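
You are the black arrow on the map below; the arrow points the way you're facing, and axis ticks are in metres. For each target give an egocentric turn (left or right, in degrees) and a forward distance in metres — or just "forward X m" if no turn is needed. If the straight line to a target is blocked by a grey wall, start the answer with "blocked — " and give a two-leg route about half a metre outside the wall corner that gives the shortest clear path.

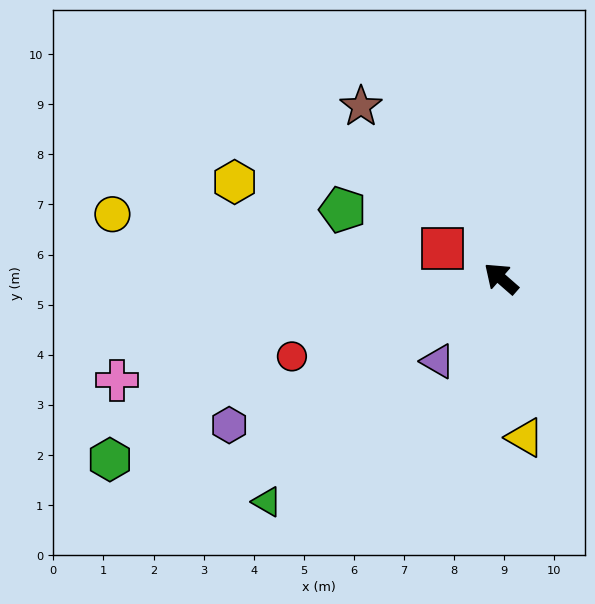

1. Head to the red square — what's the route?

turn left 14°, forward 1.3 m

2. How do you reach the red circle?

turn left 62°, forward 4.5 m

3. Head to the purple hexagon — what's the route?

turn left 69°, forward 6.2 m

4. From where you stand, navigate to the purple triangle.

turn left 94°, forward 2.1 m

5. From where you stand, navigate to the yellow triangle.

turn left 140°, forward 3.2 m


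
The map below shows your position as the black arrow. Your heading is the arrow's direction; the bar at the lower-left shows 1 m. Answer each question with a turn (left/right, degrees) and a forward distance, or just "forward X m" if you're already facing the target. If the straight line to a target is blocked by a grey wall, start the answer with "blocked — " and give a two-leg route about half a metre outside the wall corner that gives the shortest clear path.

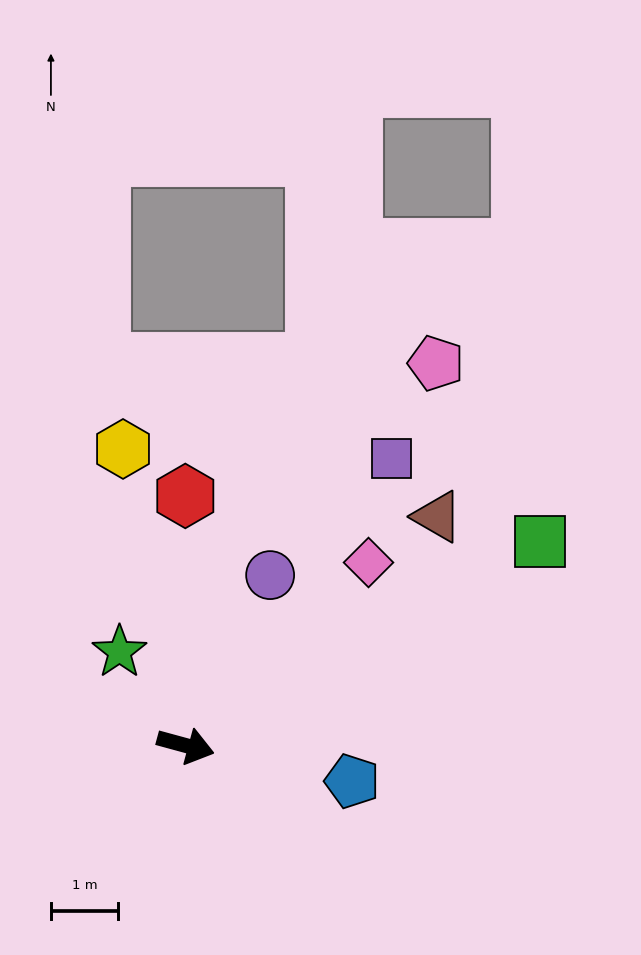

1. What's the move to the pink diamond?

turn left 60°, forward 3.9 m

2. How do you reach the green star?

turn left 140°, forward 1.7 m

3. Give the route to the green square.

turn left 45°, forward 6.1 m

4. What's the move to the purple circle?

turn left 79°, forward 2.8 m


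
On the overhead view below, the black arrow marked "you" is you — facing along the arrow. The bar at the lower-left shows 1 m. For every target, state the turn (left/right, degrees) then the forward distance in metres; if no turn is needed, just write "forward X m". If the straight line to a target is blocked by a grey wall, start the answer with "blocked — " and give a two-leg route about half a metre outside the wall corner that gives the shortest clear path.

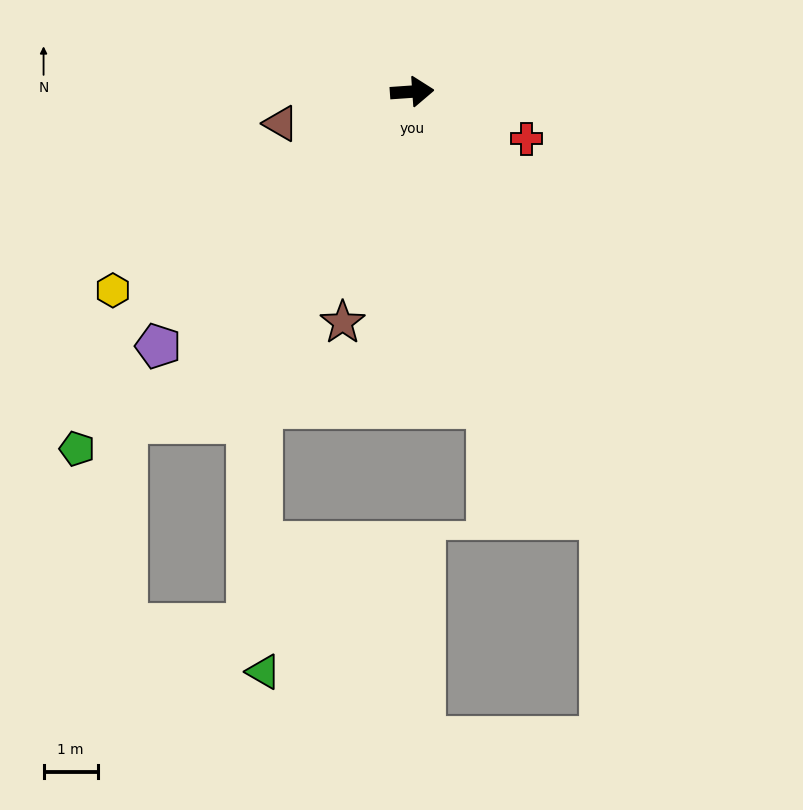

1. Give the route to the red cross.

turn right 26°, forward 2.3 m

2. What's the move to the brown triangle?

turn right 170°, forward 2.5 m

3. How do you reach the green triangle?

blocked — turn right 120°, forward 6.4 m, then turn left 27°, forward 4.9 m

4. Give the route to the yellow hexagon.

turn right 150°, forward 6.6 m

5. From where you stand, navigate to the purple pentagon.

turn right 139°, forward 6.6 m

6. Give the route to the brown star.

turn right 111°, forward 4.4 m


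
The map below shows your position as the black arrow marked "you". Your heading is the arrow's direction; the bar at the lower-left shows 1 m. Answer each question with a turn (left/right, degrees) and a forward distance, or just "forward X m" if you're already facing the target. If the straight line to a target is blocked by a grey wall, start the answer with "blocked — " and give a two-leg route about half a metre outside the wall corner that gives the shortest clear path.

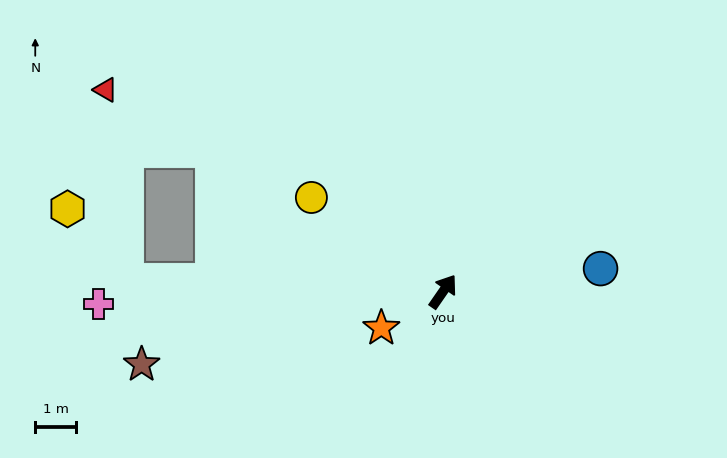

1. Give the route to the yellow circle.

turn left 89°, forward 4.0 m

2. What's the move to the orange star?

turn left 155°, forward 1.8 m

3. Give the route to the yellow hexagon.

blocked — turn left 123°, forward 7.8 m, then turn right 49°, forward 2.3 m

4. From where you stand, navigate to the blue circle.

turn right 47°, forward 3.9 m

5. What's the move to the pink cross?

turn left 127°, forward 8.5 m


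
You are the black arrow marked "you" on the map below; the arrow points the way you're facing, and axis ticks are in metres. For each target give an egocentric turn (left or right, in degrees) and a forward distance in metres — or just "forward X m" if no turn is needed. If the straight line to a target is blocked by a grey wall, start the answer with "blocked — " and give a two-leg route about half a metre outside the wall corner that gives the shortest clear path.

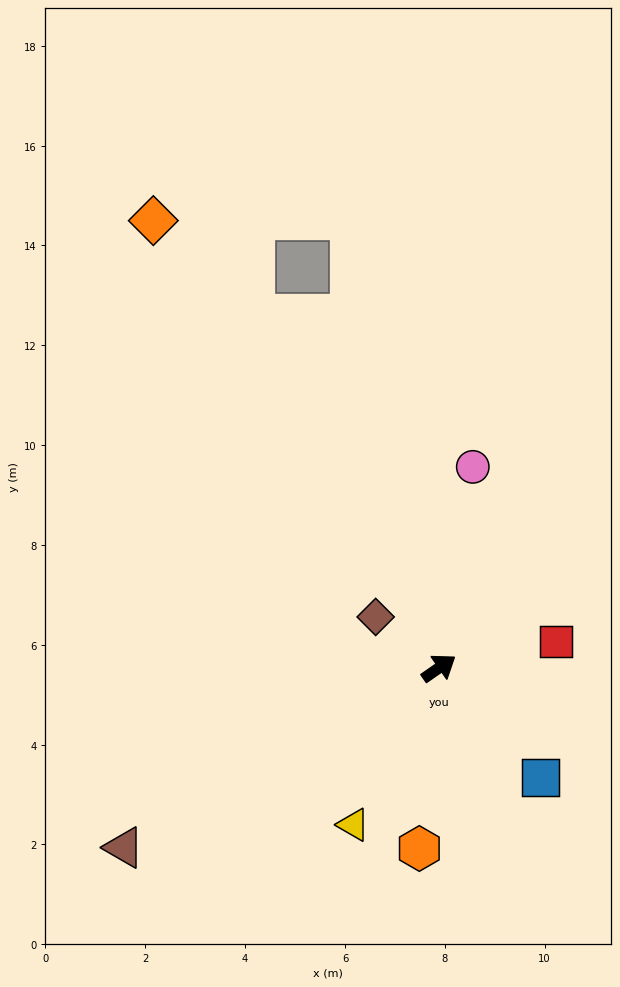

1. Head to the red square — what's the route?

turn right 22°, forward 2.4 m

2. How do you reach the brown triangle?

turn left 175°, forward 7.3 m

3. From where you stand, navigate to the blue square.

turn right 82°, forward 3.0 m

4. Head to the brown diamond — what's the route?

turn left 106°, forward 1.6 m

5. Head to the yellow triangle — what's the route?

turn right 153°, forward 3.6 m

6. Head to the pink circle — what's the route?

turn left 46°, forward 4.1 m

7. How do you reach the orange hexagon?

turn right 131°, forward 3.6 m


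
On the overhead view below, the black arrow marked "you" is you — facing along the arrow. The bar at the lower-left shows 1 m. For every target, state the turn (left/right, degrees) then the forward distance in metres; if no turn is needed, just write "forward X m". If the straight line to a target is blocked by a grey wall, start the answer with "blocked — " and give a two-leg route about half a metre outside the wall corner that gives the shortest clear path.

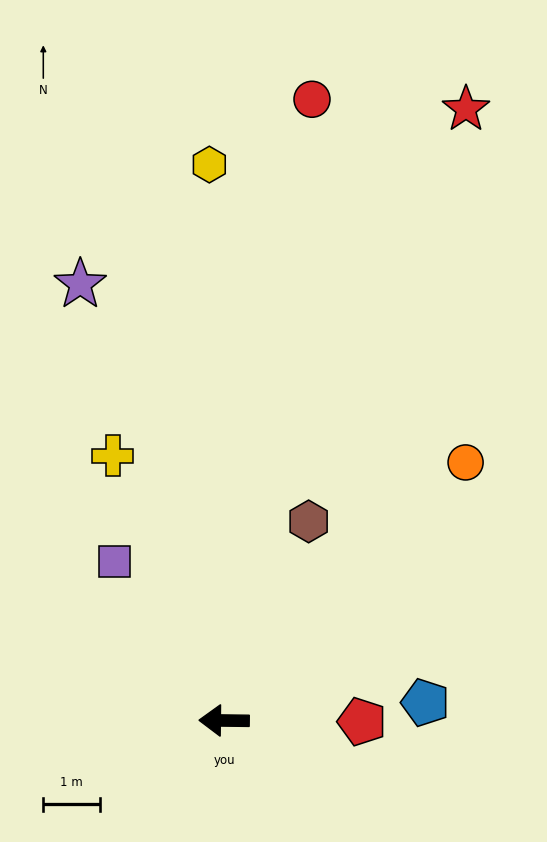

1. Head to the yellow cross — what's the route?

turn right 66°, forward 5.1 m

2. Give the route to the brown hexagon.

turn right 112°, forward 3.8 m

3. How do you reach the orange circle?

turn right 132°, forward 6.3 m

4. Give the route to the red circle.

turn right 97°, forward 11.1 m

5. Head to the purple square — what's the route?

turn right 55°, forward 3.4 m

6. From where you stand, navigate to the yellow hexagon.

turn right 88°, forward 9.8 m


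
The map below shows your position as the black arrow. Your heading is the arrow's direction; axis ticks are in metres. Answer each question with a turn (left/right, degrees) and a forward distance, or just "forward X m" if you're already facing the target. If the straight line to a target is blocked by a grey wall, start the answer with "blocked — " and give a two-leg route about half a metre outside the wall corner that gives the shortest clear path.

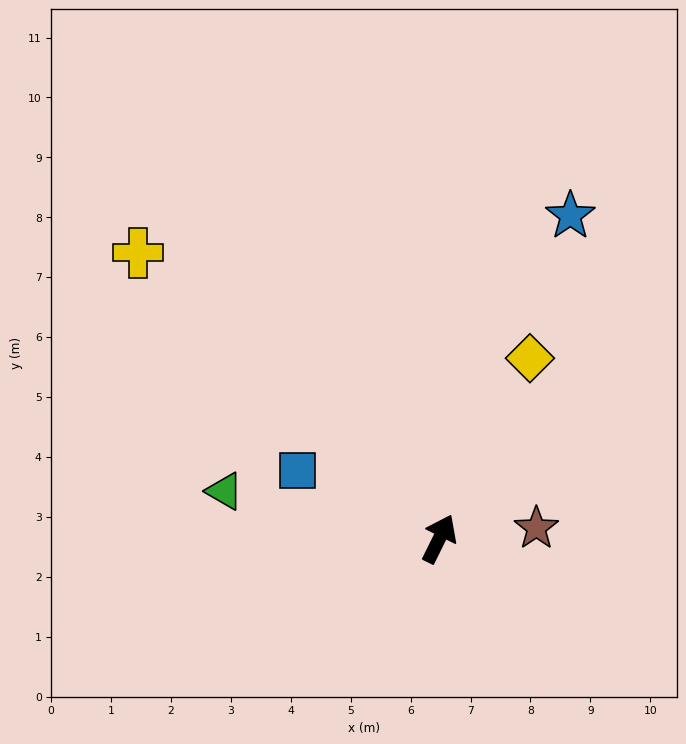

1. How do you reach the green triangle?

turn left 104°, forward 3.7 m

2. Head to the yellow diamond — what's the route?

forward 3.4 m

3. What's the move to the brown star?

turn right 57°, forward 1.6 m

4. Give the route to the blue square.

turn left 91°, forward 2.6 m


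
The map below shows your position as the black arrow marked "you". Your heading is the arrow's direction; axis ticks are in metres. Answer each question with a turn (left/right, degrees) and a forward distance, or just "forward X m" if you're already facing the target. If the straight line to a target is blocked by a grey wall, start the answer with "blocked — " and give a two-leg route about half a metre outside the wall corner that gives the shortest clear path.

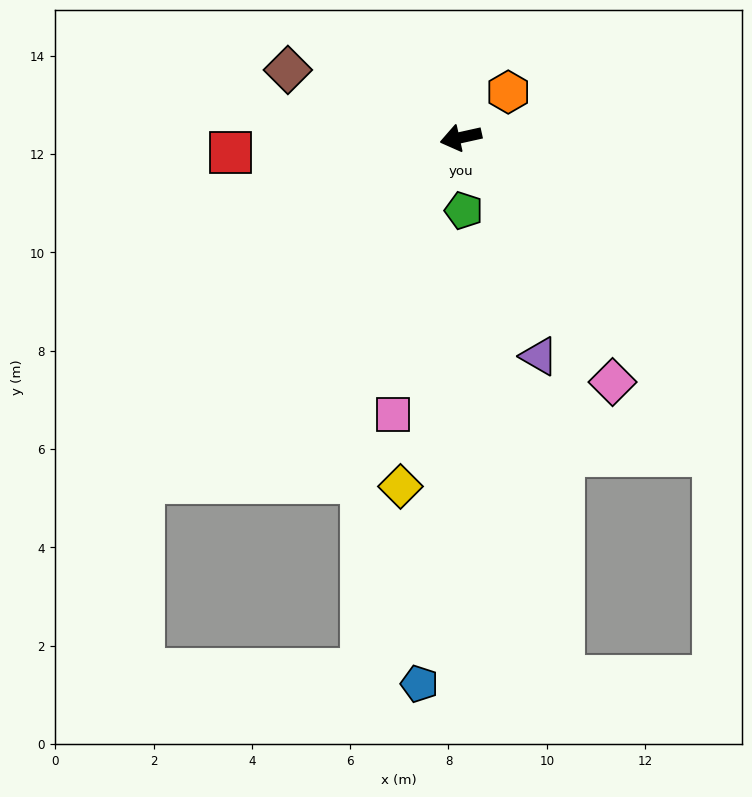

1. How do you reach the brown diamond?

turn right 34°, forward 3.8 m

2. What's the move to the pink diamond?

turn left 109°, forward 5.9 m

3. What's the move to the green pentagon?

turn left 80°, forward 1.5 m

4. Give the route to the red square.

turn right 9°, forward 4.7 m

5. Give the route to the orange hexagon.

turn right 149°, forward 1.3 m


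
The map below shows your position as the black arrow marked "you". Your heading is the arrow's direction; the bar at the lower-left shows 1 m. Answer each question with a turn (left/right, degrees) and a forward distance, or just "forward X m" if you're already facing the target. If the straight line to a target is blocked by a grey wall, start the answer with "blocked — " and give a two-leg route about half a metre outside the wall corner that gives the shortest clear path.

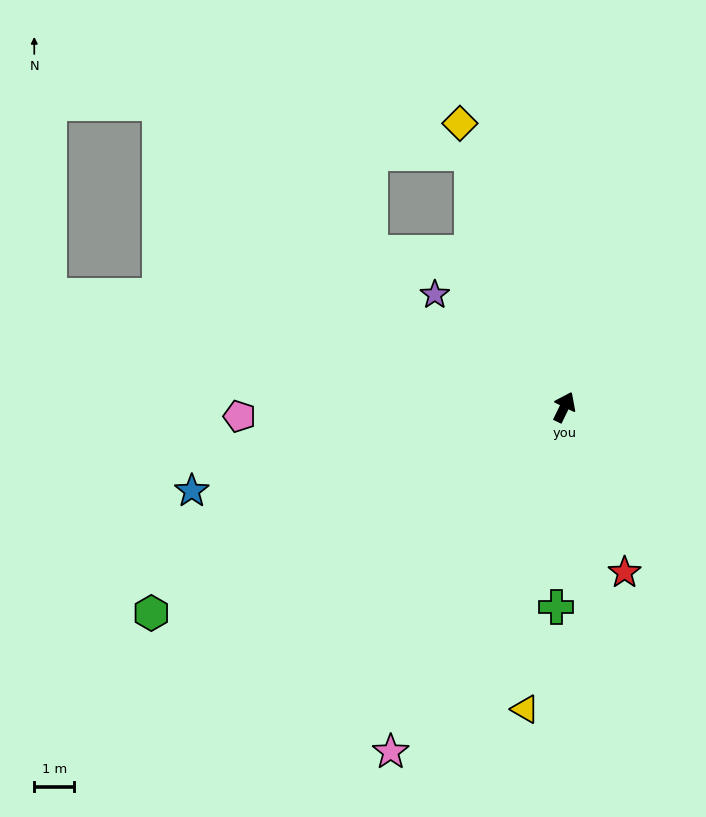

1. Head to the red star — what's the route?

turn right 134°, forward 4.4 m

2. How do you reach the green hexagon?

turn left 142°, forward 11.6 m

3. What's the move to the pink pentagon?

turn left 118°, forward 8.2 m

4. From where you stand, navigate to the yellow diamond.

turn left 46°, forward 7.6 m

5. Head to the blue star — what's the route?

turn left 129°, forward 9.6 m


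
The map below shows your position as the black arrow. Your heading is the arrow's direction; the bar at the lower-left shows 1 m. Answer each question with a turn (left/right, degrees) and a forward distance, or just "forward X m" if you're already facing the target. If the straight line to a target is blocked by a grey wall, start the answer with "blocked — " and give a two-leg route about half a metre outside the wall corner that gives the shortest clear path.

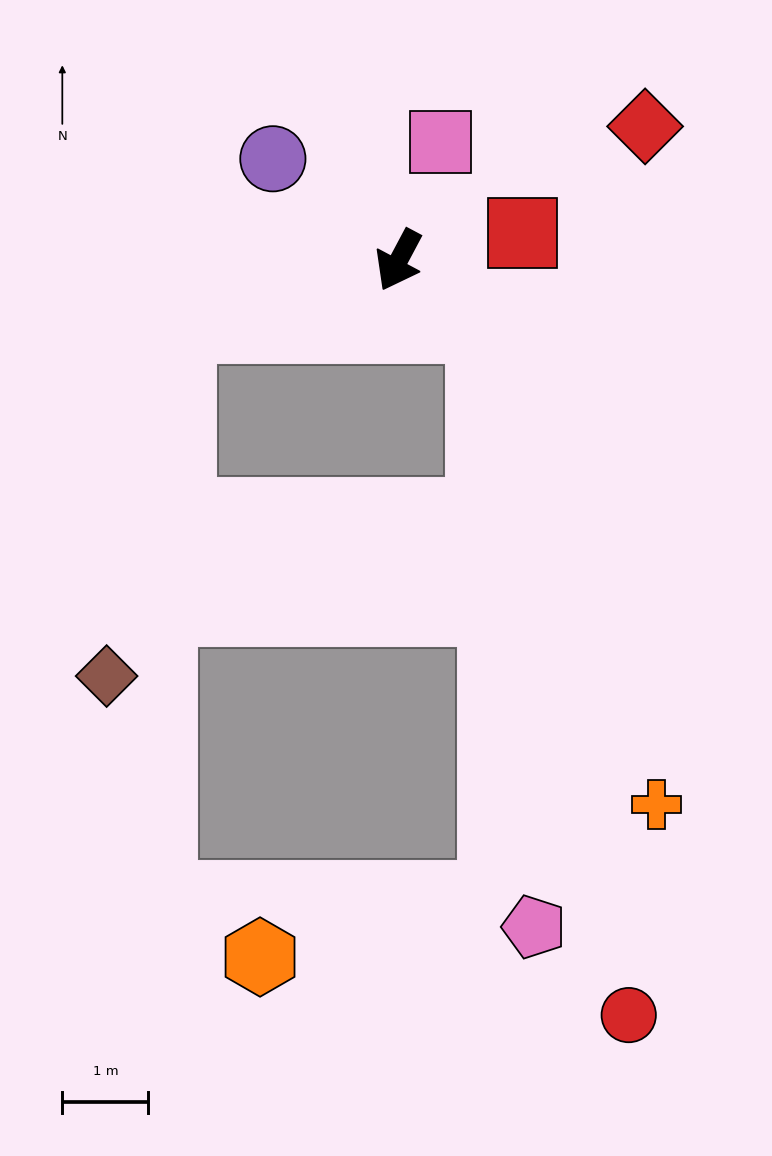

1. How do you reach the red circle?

blocked — turn left 80°, forward 1.2 m, then turn right 40°, forward 8.2 m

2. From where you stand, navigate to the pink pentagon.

blocked — turn left 80°, forward 1.2 m, then turn right 47°, forward 7.0 m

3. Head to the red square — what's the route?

turn left 130°, forward 1.5 m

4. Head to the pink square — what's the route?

turn right 171°, forward 1.5 m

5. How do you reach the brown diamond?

blocked — turn right 45°, forward 2.7 m, then turn left 61°, forward 4.2 m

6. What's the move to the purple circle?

turn right 101°, forward 1.9 m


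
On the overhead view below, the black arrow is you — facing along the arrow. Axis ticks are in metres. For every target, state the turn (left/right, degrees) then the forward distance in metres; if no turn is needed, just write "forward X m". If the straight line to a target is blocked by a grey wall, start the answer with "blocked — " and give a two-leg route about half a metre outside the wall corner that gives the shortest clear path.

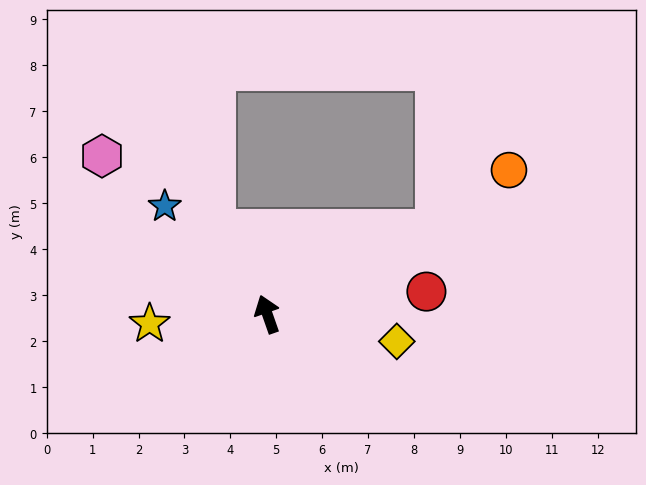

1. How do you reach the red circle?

turn right 101°, forward 3.5 m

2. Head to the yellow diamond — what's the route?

turn right 121°, forward 2.9 m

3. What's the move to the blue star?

turn left 24°, forward 3.2 m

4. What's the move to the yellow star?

turn left 75°, forward 2.6 m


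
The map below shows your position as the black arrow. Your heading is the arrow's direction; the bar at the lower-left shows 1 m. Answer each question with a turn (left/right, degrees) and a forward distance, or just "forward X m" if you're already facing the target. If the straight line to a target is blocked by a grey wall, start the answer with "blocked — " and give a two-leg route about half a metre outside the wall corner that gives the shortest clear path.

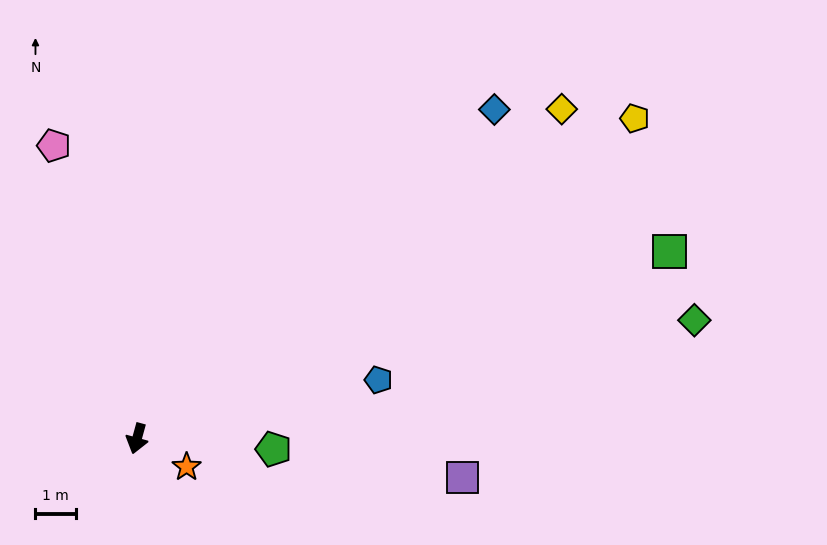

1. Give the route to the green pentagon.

turn left 101°, forward 3.4 m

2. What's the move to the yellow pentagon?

turn left 138°, forward 14.6 m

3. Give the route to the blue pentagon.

turn left 119°, forward 6.1 m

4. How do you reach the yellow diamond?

turn left 143°, forward 13.2 m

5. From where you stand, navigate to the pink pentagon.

turn right 149°, forward 7.5 m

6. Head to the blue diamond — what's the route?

turn left 148°, forward 12.0 m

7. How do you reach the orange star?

turn left 76°, forward 1.4 m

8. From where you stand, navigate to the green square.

turn left 125°, forward 13.9 m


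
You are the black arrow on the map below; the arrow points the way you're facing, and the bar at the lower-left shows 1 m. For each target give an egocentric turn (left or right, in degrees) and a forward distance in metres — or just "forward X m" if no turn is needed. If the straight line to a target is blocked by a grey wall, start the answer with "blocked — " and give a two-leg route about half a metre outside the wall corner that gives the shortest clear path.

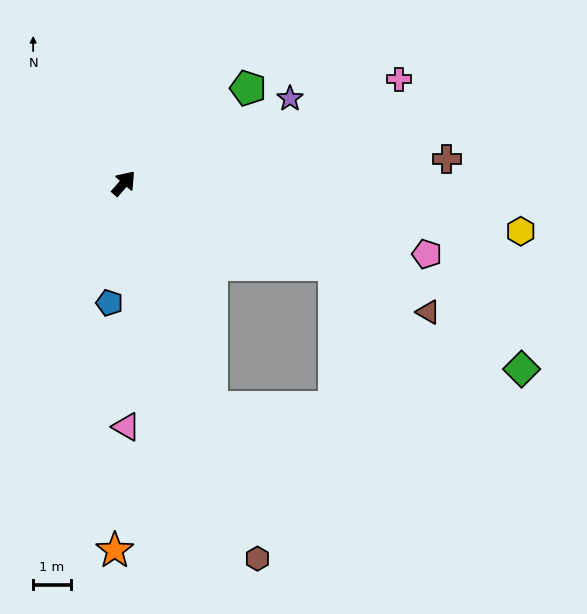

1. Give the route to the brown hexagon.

turn right 119°, forward 10.5 m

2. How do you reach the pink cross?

turn right 28°, forward 7.7 m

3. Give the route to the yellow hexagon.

turn right 56°, forward 10.5 m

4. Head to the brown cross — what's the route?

turn right 44°, forward 8.5 m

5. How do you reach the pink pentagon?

turn right 62°, forward 8.2 m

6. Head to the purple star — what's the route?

turn right 22°, forward 4.9 m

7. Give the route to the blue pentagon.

turn right 146°, forward 3.2 m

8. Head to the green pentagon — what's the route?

turn right 11°, forward 4.1 m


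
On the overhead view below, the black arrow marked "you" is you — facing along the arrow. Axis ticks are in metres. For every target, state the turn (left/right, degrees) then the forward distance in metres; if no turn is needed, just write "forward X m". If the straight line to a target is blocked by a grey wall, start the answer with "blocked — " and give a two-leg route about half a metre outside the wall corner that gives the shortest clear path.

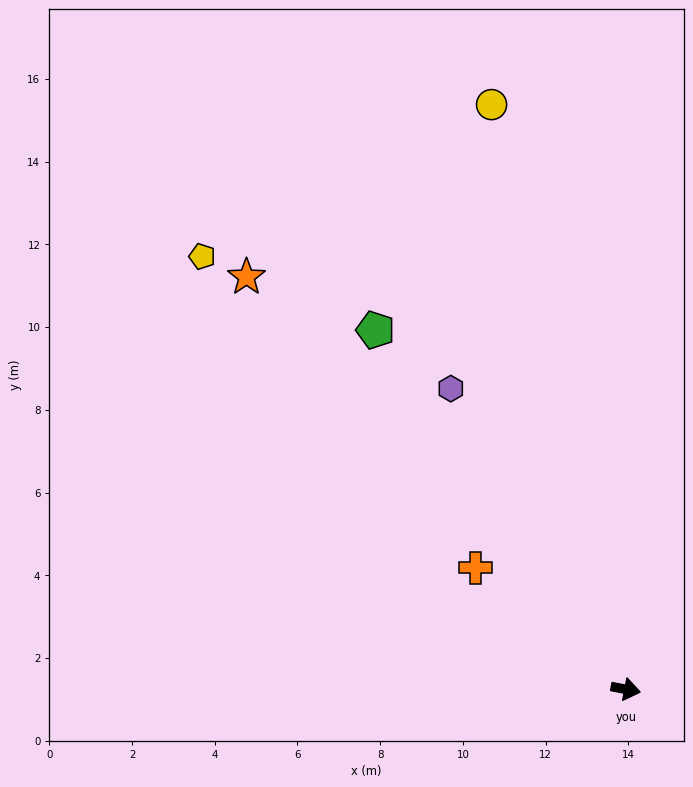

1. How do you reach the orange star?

turn left 144°, forward 13.5 m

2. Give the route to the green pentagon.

turn left 136°, forward 10.6 m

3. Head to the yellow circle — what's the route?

turn left 114°, forward 14.5 m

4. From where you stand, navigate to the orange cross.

turn left 152°, forward 4.7 m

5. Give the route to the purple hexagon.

turn left 131°, forward 8.4 m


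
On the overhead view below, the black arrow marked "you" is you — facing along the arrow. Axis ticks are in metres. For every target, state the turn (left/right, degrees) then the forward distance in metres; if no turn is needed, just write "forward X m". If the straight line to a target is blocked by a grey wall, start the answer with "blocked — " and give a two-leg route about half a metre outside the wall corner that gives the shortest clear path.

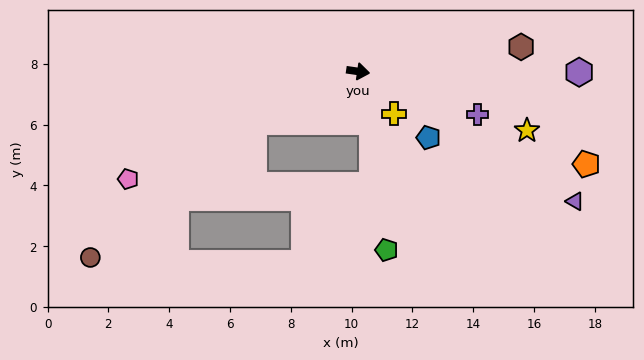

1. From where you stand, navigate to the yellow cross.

turn right 42°, forward 1.8 m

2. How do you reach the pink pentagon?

turn right 147°, forward 8.4 m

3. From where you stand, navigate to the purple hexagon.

turn left 8°, forward 7.3 m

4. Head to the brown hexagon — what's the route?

turn left 17°, forward 5.4 m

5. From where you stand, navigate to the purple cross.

turn right 12°, forward 4.2 m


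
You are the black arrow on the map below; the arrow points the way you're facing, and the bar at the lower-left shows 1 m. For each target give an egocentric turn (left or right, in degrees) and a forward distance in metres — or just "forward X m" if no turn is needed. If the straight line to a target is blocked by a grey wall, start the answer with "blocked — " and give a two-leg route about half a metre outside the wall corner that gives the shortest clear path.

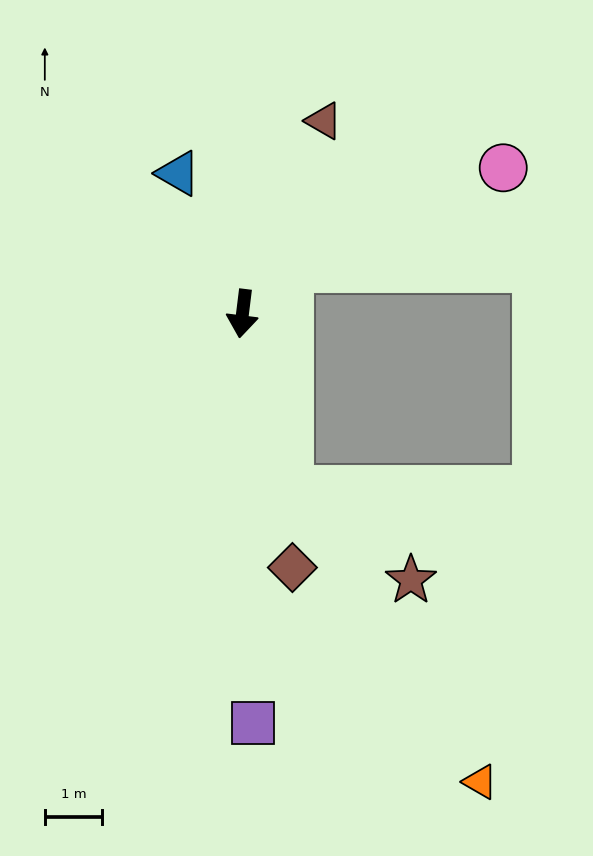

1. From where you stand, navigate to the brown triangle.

turn left 164°, forward 3.7 m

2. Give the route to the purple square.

turn left 8°, forward 7.2 m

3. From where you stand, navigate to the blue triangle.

turn right 148°, forward 2.7 m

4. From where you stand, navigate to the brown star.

blocked — turn left 22°, forward 3.2 m, then turn left 38°, forward 2.7 m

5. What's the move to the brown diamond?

turn left 18°, forward 4.5 m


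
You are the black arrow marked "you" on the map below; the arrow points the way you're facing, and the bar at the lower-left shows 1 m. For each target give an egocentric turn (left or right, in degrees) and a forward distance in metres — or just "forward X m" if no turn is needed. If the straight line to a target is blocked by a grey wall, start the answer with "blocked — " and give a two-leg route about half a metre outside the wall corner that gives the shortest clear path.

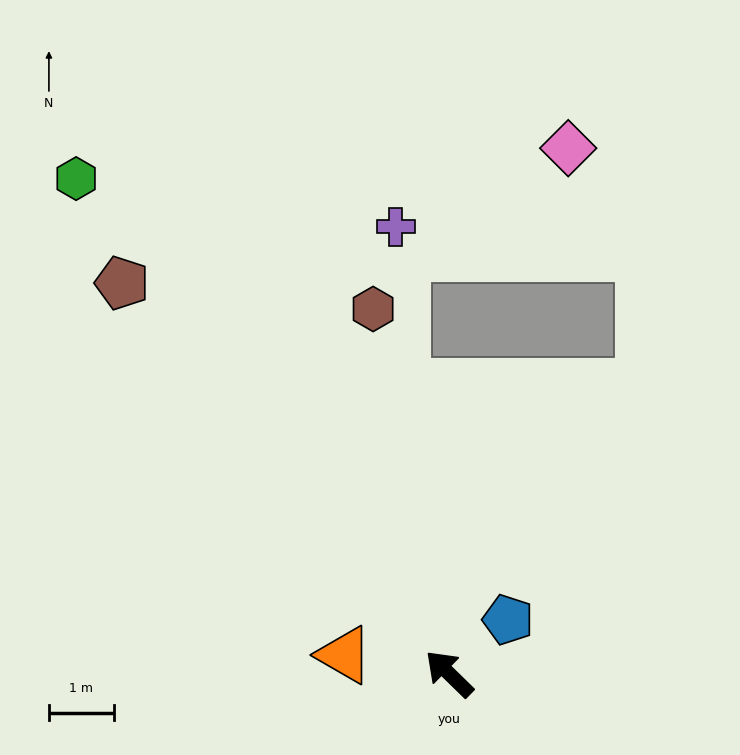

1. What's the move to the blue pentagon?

turn right 93°, forward 1.2 m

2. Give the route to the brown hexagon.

turn right 34°, forward 5.7 m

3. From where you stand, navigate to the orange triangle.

turn left 34°, forward 1.6 m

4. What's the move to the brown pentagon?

turn right 6°, forward 7.9 m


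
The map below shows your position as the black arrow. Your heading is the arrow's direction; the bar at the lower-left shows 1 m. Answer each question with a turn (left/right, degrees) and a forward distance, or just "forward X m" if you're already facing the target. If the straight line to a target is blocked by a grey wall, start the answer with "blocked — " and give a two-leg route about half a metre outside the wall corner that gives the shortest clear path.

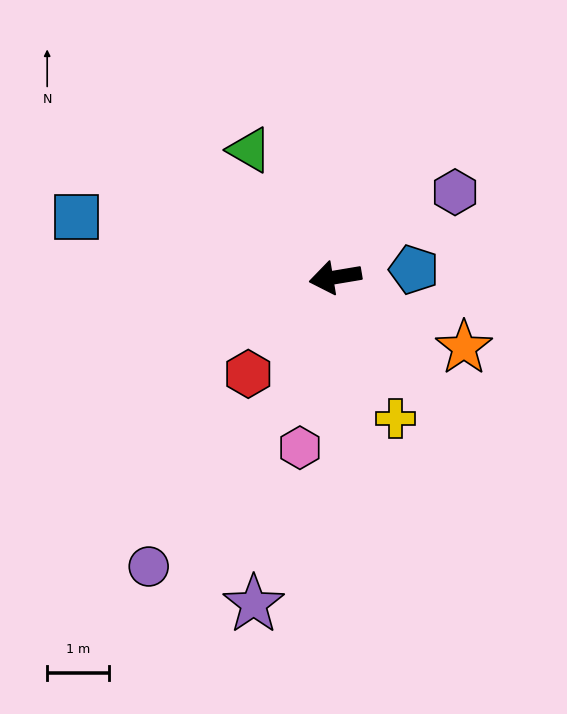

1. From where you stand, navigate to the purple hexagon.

turn right 154°, forward 2.4 m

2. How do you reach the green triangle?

turn right 66°, forward 2.5 m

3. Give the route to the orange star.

turn left 142°, forward 2.4 m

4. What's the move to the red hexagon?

turn left 38°, forward 2.1 m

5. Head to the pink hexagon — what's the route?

turn left 69°, forward 2.8 m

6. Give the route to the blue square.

turn right 23°, forward 4.3 m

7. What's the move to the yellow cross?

turn left 104°, forward 2.5 m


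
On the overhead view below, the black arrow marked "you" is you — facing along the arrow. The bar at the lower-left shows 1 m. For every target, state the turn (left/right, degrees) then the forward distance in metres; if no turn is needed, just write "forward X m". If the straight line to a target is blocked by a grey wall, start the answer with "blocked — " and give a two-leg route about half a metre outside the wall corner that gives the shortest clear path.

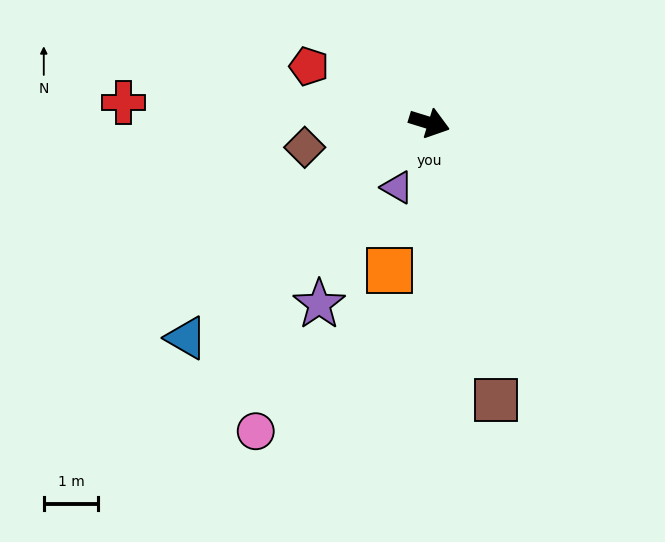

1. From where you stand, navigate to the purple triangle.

turn right 99°, forward 1.3 m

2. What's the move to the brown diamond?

turn right 152°, forward 2.3 m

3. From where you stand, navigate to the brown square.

turn right 59°, forward 5.2 m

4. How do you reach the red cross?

turn right 167°, forward 5.6 m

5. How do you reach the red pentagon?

turn left 172°, forward 2.4 m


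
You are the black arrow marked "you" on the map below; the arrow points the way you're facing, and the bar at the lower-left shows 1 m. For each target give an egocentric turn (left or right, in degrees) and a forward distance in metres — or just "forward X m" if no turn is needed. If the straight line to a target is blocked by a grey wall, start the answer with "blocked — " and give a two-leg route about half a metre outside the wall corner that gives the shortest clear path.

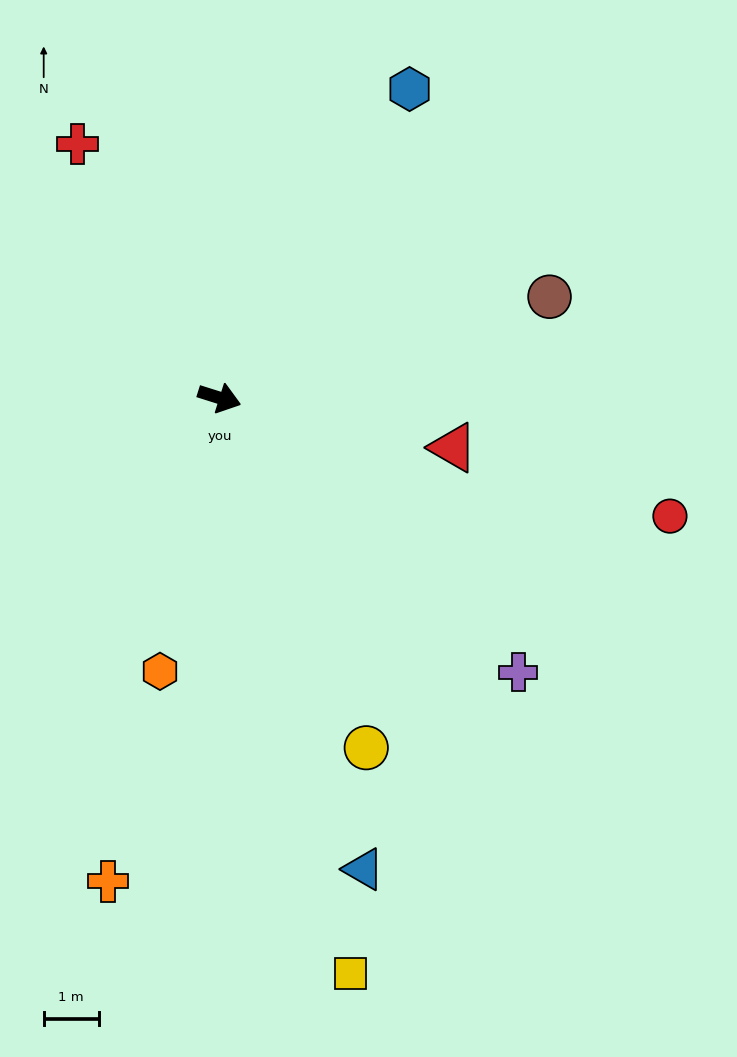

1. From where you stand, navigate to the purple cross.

turn right 25°, forward 7.3 m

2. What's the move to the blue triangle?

turn right 55°, forward 8.9 m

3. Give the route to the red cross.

turn left 137°, forward 5.3 m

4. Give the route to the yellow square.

turn right 60°, forward 10.7 m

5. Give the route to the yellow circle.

turn right 50°, forward 6.9 m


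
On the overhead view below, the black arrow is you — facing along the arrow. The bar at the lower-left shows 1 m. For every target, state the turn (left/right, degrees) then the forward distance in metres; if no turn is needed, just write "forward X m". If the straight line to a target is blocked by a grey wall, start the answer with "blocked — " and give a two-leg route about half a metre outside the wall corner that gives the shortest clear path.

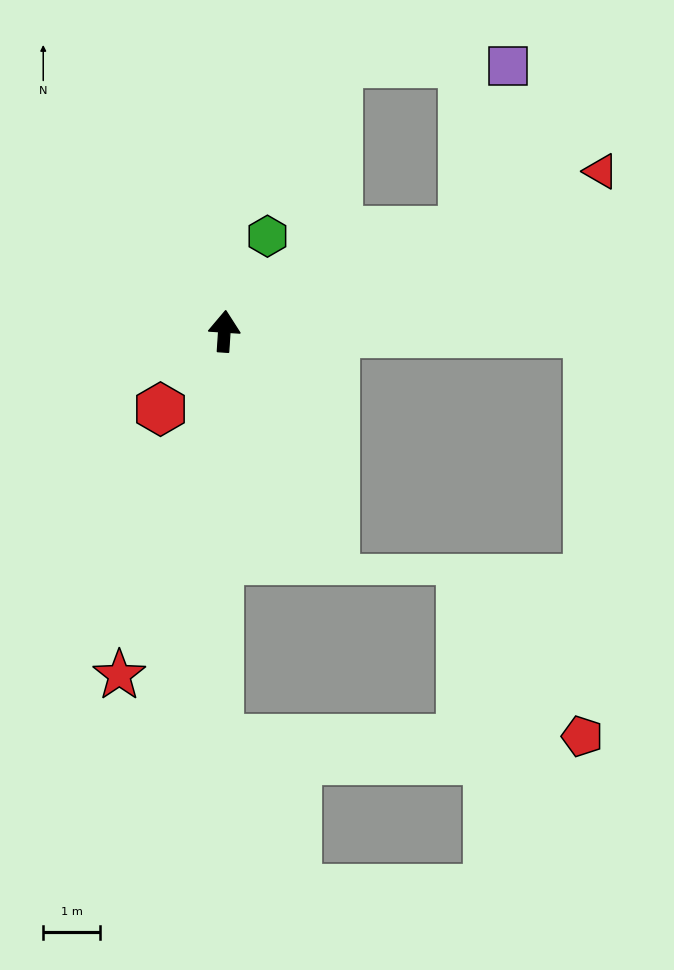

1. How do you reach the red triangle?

turn right 63°, forward 7.2 m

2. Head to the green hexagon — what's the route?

turn right 21°, forward 1.8 m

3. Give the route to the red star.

turn left 167°, forward 6.3 m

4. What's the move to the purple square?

blocked — turn right 63°, forward 4.5 m, then turn left 51°, forward 3.0 m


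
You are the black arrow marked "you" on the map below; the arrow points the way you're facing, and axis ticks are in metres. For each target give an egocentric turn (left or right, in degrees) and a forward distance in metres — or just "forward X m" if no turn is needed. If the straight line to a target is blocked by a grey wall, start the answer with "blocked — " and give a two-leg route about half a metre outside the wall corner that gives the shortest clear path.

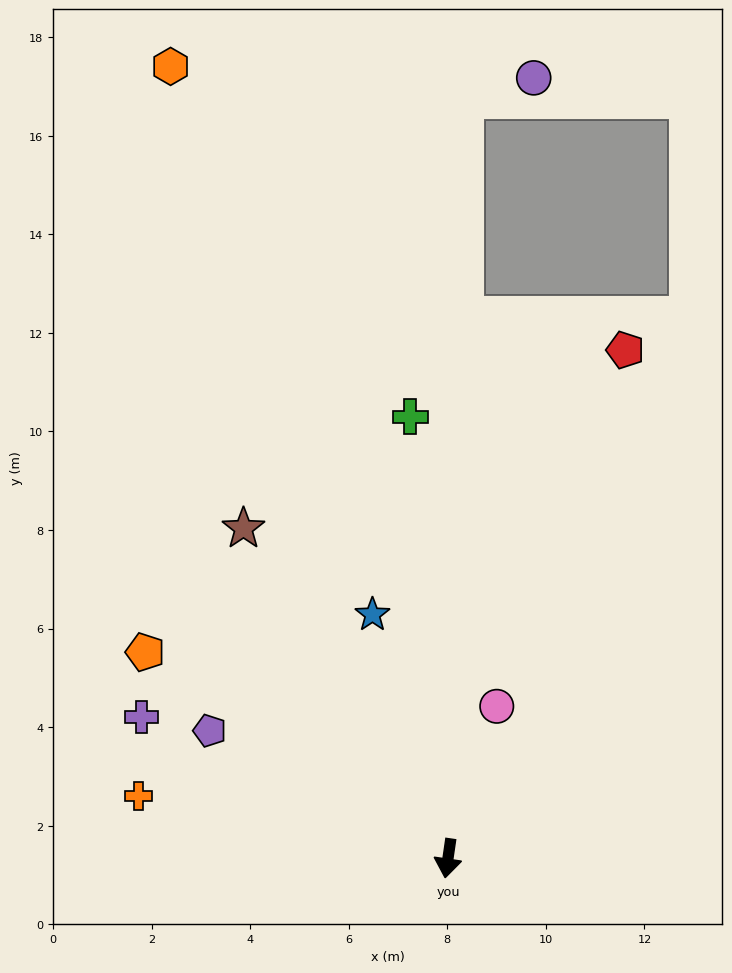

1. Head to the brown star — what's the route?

turn right 140°, forward 7.9 m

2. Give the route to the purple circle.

blocked — turn right 173°, forward 15.4 m, then turn right 73°, forward 1.5 m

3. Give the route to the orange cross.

turn right 93°, forward 6.4 m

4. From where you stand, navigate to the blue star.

turn right 155°, forward 5.2 m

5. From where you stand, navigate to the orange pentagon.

turn right 116°, forward 7.4 m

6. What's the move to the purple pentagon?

turn right 110°, forward 5.5 m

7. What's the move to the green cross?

turn right 167°, forward 9.0 m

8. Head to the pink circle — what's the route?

turn left 170°, forward 3.2 m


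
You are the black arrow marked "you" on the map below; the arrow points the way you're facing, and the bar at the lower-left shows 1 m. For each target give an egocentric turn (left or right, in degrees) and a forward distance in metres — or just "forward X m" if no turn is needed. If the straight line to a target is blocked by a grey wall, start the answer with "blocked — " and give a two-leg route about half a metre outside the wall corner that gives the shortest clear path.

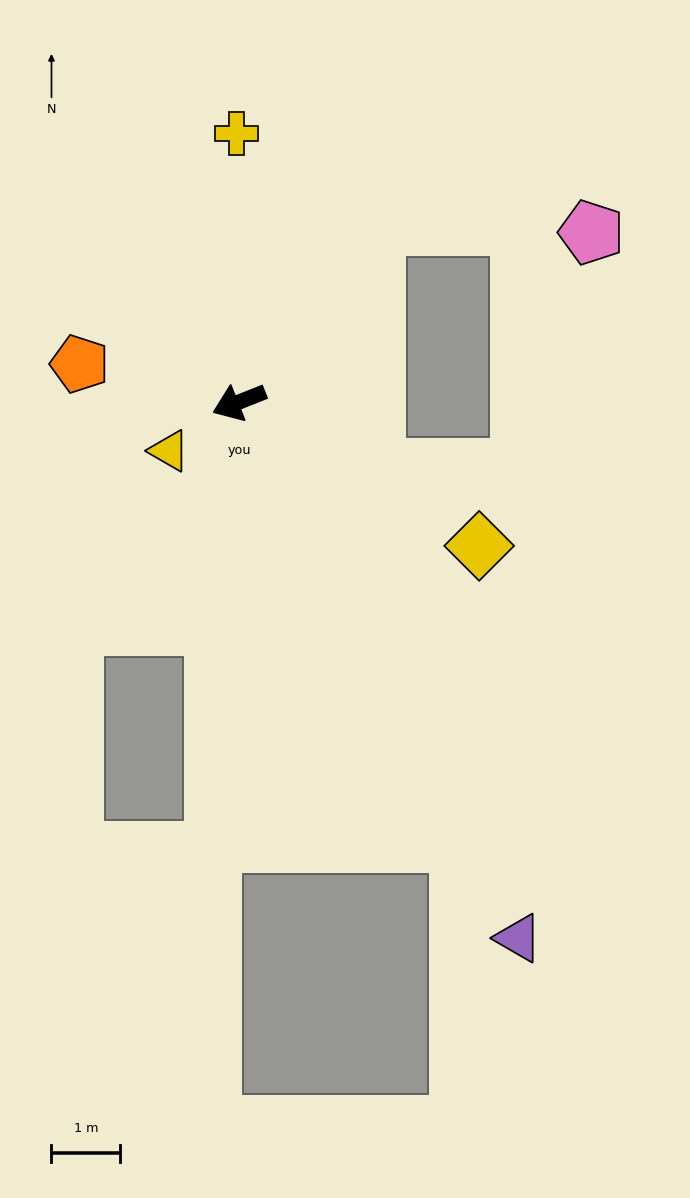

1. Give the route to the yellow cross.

turn right 111°, forward 3.9 m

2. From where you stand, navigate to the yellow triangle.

turn left 13°, forward 1.2 m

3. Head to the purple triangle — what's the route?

turn left 96°, forward 8.8 m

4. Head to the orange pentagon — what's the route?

turn right 35°, forward 2.4 m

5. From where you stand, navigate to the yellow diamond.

turn left 127°, forward 4.1 m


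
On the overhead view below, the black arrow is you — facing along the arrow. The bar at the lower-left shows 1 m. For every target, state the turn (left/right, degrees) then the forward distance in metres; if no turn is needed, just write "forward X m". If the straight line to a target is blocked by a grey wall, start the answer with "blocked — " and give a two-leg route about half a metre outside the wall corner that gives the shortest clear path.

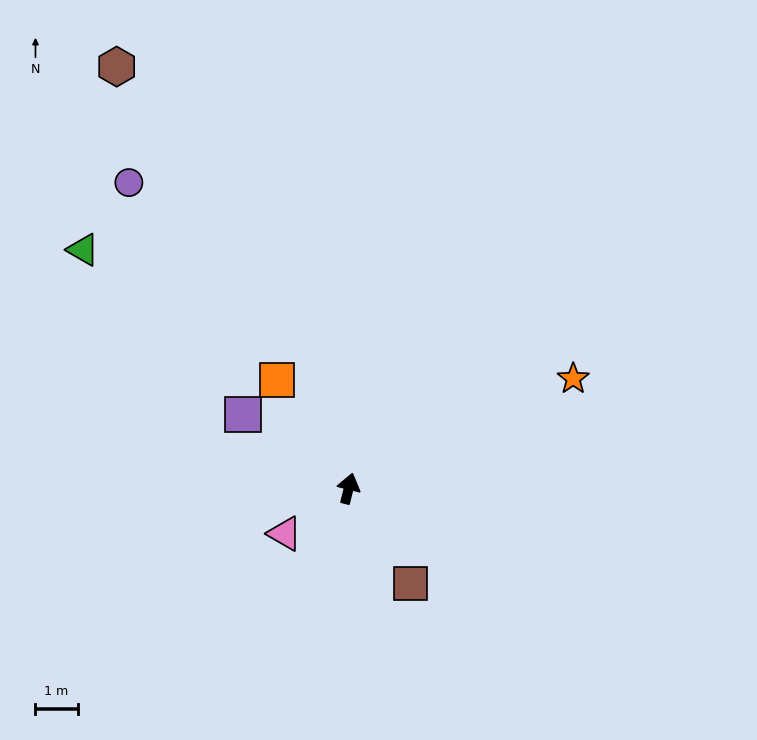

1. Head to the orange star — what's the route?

turn right 50°, forward 5.9 m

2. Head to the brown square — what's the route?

turn right 133°, forward 2.7 m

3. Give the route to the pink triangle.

turn left 139°, forward 1.9 m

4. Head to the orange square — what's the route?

turn left 47°, forward 3.1 m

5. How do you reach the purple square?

turn left 69°, forward 3.0 m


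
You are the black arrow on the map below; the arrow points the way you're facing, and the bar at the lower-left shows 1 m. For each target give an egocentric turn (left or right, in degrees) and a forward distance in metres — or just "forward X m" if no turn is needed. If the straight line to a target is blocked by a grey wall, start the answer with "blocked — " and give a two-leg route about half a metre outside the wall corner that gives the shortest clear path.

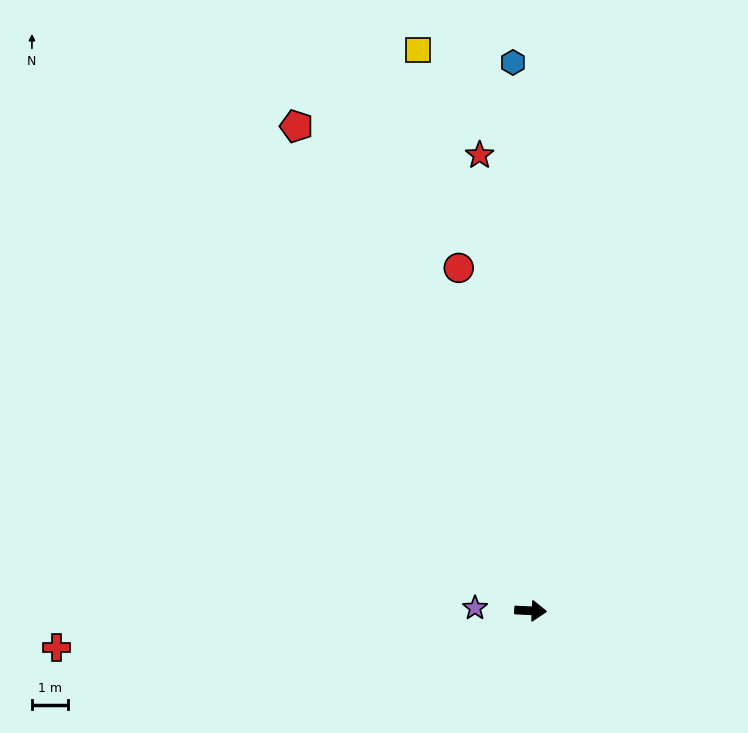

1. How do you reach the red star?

turn left 99°, forward 12.6 m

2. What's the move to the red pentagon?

turn left 118°, forward 14.7 m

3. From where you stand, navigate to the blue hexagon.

turn left 95°, forward 15.0 m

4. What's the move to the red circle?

turn left 105°, forward 9.6 m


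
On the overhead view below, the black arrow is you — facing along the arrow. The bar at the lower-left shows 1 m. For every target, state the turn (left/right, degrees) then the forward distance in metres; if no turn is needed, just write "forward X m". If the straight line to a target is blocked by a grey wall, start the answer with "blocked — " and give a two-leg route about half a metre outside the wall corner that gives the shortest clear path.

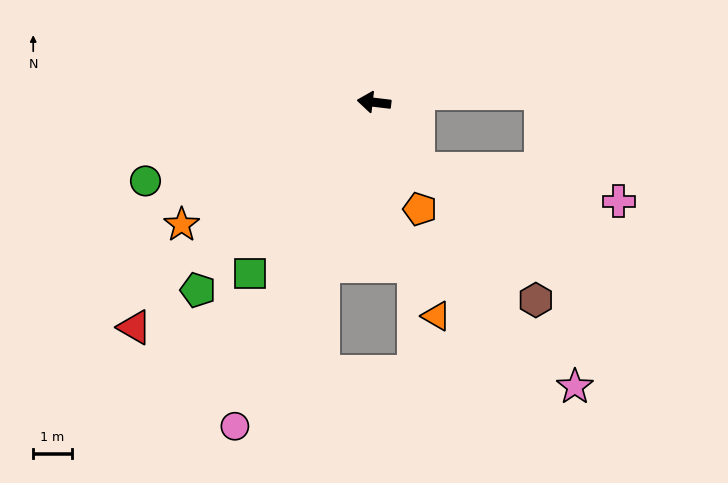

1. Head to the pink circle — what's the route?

turn left 74°, forward 9.2 m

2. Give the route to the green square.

turn left 61°, forward 5.5 m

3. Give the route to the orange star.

turn left 39°, forward 5.9 m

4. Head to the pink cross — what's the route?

blocked — turn left 131°, forward 2.1 m, then turn left 47°, forward 5.3 m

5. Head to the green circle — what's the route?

turn left 26°, forward 6.3 m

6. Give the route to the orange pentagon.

turn left 120°, forward 3.0 m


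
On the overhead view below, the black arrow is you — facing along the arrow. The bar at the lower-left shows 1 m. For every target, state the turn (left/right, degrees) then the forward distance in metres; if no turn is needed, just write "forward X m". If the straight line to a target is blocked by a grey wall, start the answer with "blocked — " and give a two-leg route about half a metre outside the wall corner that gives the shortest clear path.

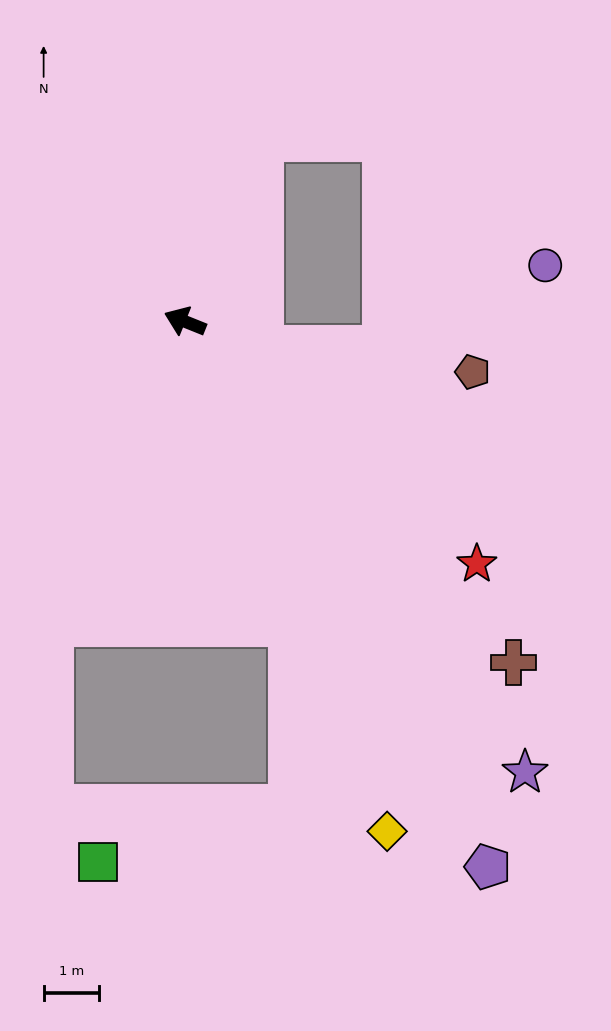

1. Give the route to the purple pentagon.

turn left 141°, forward 11.3 m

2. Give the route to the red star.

turn left 162°, forward 6.9 m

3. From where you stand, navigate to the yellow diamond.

turn left 134°, forward 9.9 m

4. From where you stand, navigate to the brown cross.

turn left 156°, forward 8.5 m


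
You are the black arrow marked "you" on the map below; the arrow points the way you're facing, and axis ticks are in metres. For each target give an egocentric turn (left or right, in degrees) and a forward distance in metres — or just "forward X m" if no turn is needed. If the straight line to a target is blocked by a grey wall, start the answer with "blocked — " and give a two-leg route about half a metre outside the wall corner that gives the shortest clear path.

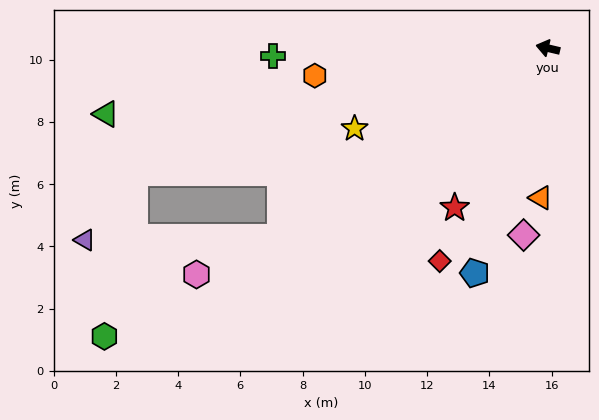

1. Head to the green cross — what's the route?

turn left 15°, forward 8.8 m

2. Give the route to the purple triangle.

blocked — turn left 30°, forward 13.9 m, then turn left 37°, forward 2.7 m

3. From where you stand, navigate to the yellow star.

turn left 36°, forward 6.7 m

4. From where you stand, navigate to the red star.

turn left 73°, forward 5.9 m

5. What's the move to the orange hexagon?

turn left 20°, forward 7.5 m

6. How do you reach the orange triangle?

turn left 101°, forward 4.8 m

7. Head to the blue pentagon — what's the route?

turn left 85°, forward 7.6 m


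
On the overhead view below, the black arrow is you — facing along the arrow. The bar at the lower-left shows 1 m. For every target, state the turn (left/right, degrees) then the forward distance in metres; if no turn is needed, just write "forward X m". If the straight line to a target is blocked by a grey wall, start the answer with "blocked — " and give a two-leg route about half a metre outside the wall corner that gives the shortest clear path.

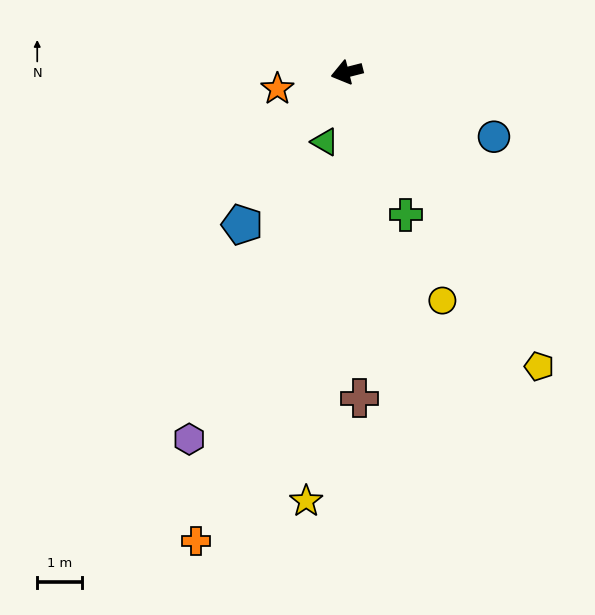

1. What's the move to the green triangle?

turn left 58°, forward 1.6 m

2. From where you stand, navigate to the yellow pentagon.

turn left 109°, forward 7.9 m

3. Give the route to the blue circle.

turn left 142°, forward 3.6 m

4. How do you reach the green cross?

turn left 98°, forward 3.4 m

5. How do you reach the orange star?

forward 1.6 m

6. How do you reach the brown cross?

turn left 78°, forward 7.3 m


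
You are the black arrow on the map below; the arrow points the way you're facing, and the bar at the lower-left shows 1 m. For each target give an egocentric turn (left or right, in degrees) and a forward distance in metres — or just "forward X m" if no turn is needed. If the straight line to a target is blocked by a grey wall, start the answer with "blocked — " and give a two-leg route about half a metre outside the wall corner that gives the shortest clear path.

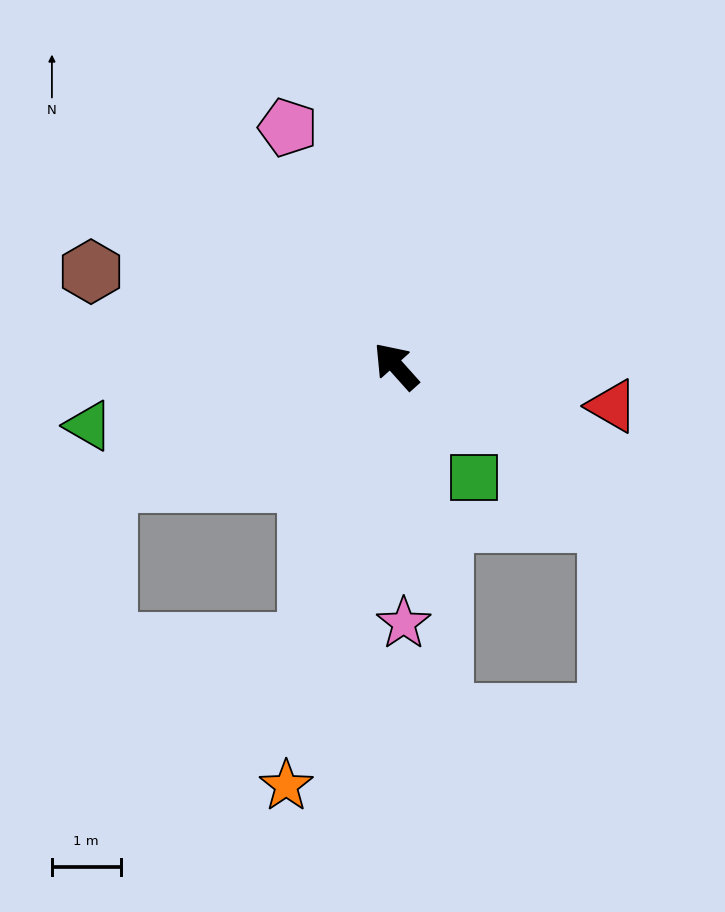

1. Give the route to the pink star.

turn left 140°, forward 3.7 m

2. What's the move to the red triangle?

turn right 142°, forward 3.2 m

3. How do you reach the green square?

turn left 173°, forward 2.0 m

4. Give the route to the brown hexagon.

turn left 31°, forward 4.6 m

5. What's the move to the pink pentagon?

turn right 17°, forward 3.8 m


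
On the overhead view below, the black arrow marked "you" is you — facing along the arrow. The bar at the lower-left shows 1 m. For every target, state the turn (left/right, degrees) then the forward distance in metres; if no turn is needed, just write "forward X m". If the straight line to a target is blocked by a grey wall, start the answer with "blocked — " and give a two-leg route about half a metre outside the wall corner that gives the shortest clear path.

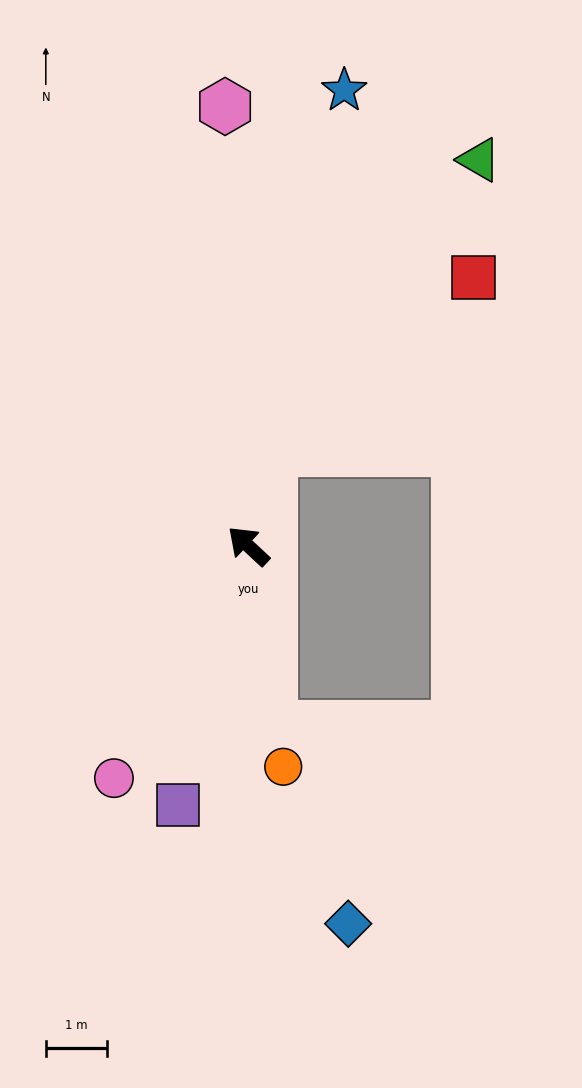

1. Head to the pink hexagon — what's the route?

turn right 44°, forward 7.2 m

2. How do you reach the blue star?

turn right 59°, forward 7.6 m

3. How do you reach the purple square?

turn left 118°, forward 4.4 m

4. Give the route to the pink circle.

turn left 103°, forward 4.4 m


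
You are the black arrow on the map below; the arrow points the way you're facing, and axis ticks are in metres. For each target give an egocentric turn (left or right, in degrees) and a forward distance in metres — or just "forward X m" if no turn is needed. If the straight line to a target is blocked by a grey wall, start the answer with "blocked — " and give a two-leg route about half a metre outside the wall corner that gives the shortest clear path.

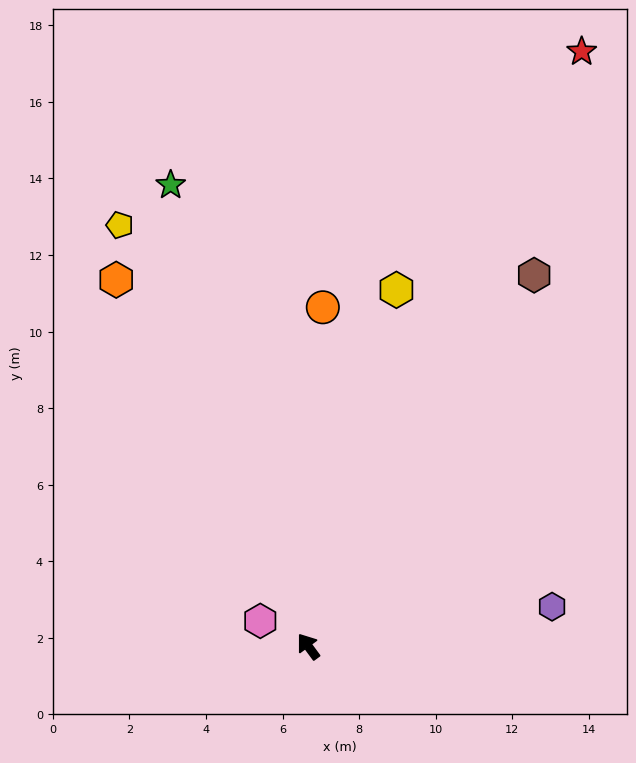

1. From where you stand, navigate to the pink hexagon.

turn left 26°, forward 1.4 m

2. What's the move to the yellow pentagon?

turn right 12°, forward 12.1 m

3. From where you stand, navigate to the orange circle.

turn right 39°, forward 8.9 m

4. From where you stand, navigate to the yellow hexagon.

turn right 50°, forward 9.6 m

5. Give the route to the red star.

turn right 61°, forward 17.1 m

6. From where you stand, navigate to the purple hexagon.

turn right 117°, forward 6.5 m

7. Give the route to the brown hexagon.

turn right 68°, forward 11.4 m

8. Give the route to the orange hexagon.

turn right 9°, forward 10.8 m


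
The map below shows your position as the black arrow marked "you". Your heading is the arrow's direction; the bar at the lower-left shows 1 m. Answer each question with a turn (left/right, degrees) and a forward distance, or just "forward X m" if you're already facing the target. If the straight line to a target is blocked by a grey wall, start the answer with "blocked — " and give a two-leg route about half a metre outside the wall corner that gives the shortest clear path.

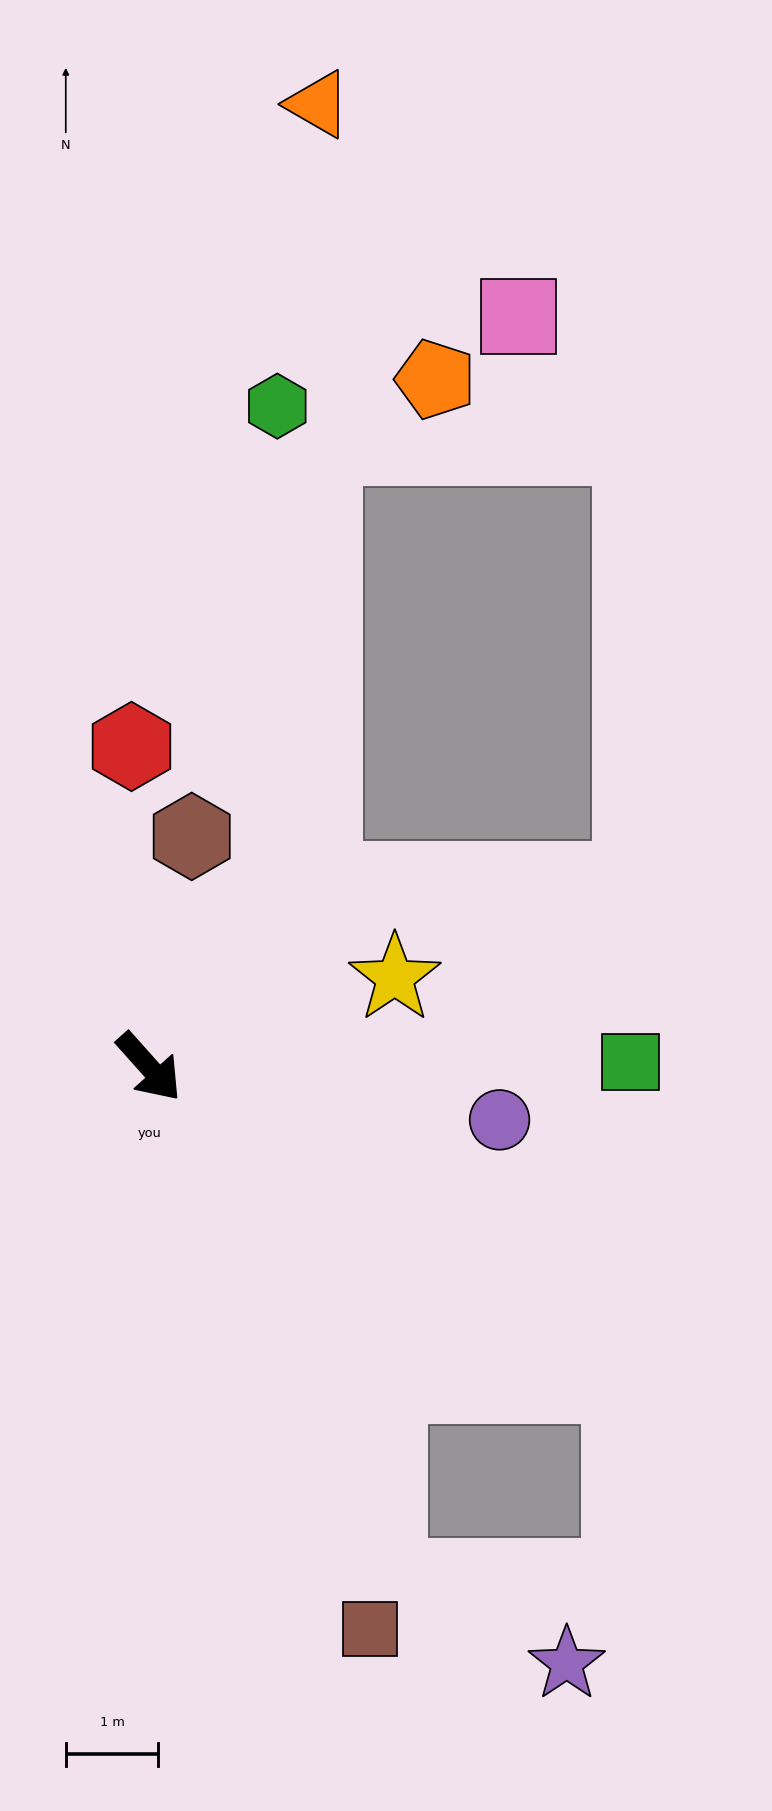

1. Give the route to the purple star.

blocked — turn right 17°, forward 6.1 m, then turn left 40°, forward 2.1 m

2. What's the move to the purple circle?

turn left 40°, forward 3.8 m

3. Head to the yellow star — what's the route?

turn left 68°, forward 2.8 m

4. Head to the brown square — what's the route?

turn right 20°, forward 6.5 m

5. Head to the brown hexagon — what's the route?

turn left 128°, forward 2.5 m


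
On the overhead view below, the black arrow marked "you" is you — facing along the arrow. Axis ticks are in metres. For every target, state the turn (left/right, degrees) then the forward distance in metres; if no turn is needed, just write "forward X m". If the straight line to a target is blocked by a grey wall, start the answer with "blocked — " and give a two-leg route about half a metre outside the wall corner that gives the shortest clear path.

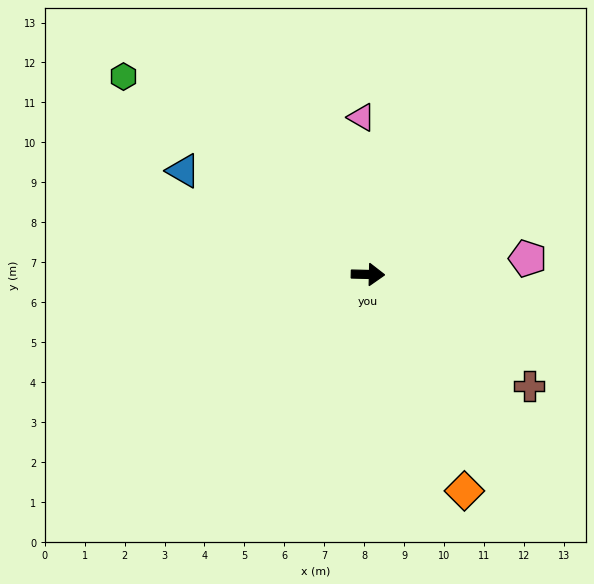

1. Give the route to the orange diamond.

turn right 65°, forward 5.9 m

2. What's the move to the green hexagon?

turn left 142°, forward 7.9 m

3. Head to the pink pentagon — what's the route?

turn left 7°, forward 4.0 m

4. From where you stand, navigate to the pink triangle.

turn left 94°, forward 3.9 m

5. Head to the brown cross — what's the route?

turn right 33°, forward 4.9 m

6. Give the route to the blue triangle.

turn left 152°, forward 5.3 m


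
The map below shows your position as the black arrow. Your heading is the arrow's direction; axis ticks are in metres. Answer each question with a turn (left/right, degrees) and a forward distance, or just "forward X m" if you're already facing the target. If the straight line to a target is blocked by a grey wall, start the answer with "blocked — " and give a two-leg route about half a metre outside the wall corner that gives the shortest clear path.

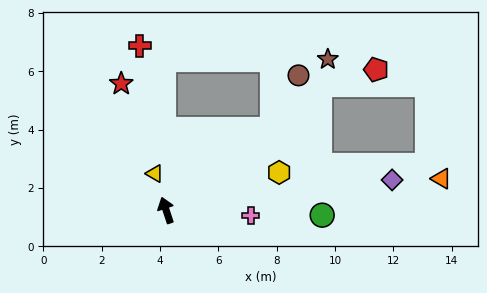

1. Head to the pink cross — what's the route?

turn right 112°, forward 2.9 m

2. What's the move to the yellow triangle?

forward 1.3 m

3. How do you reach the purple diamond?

turn right 101°, forward 7.8 m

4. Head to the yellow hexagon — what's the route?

turn right 90°, forward 4.1 m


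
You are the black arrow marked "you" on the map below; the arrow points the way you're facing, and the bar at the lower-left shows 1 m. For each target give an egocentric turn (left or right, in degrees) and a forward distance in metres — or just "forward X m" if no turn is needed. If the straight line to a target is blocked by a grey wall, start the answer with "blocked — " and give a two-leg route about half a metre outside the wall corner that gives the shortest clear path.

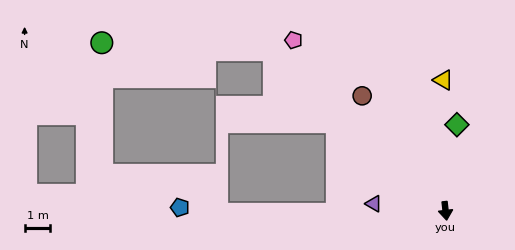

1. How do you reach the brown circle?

turn right 151°, forward 5.5 m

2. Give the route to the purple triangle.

turn right 102°, forward 2.8 m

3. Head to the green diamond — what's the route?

turn left 166°, forward 3.4 m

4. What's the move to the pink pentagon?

turn right 145°, forward 8.8 m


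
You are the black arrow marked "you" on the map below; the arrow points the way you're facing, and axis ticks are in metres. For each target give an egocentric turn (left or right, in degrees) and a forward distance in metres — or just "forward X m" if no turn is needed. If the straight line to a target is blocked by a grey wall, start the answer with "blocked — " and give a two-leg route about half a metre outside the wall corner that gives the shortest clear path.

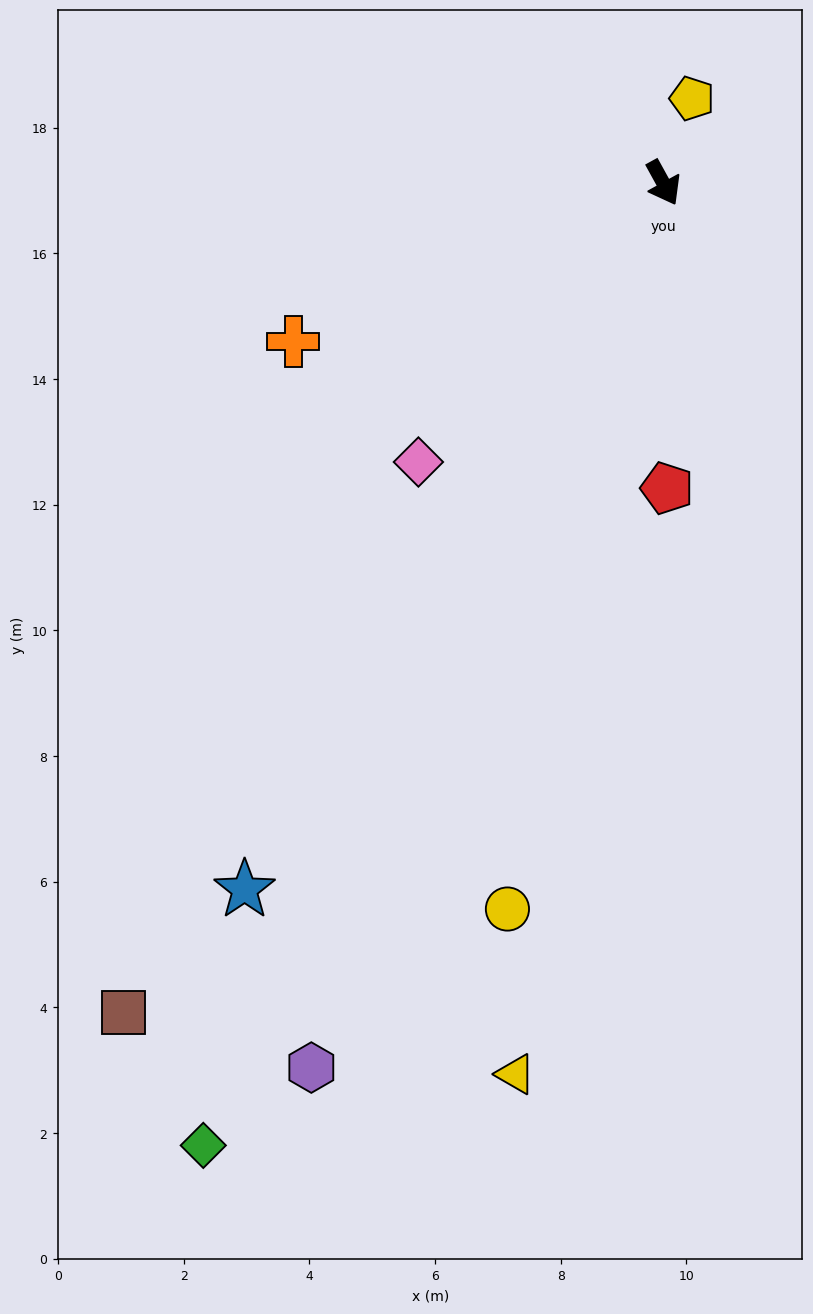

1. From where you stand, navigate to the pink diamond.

turn right 70°, forward 5.9 m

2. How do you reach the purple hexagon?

turn right 51°, forward 15.2 m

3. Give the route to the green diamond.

turn right 54°, forward 17.0 m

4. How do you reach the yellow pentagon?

turn left 132°, forward 1.4 m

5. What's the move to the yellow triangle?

turn right 38°, forward 14.4 m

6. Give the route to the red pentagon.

turn right 28°, forward 4.9 m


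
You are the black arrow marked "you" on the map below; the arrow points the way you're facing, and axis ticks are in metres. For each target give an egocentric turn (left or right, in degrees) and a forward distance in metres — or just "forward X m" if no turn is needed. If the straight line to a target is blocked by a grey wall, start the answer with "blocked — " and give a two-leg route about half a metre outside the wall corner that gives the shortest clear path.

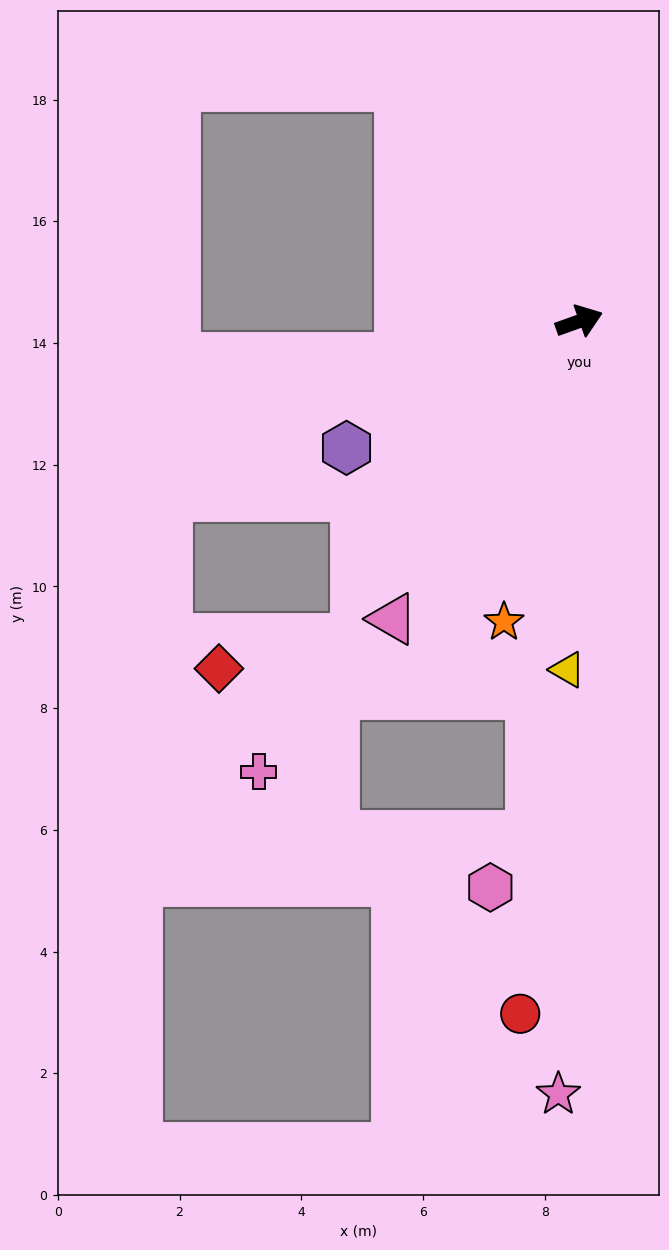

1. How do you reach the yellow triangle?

turn right 112°, forward 5.7 m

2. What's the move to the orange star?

turn right 124°, forward 5.1 m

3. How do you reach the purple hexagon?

turn right 171°, forward 4.4 m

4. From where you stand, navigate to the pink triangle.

turn right 142°, forward 5.8 m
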